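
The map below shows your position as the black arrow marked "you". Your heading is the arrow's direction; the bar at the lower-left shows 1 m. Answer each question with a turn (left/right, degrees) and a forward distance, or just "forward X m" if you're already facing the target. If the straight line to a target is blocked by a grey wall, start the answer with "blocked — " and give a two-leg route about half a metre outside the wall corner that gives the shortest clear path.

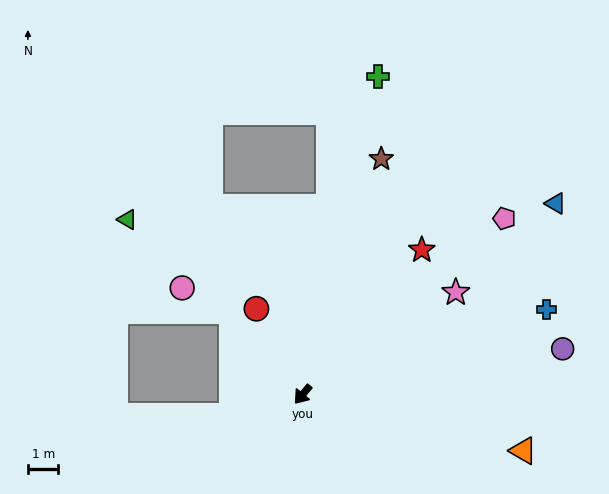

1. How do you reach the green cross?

turn right 154°, forward 10.7 m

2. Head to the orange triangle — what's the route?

turn left 115°, forward 7.4 m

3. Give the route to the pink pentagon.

turn left 171°, forward 8.8 m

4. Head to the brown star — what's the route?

turn right 159°, forward 8.1 m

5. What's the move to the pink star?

turn left 163°, forward 6.0 m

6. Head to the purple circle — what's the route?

turn left 140°, forward 8.6 m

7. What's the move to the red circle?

turn right 112°, forward 3.2 m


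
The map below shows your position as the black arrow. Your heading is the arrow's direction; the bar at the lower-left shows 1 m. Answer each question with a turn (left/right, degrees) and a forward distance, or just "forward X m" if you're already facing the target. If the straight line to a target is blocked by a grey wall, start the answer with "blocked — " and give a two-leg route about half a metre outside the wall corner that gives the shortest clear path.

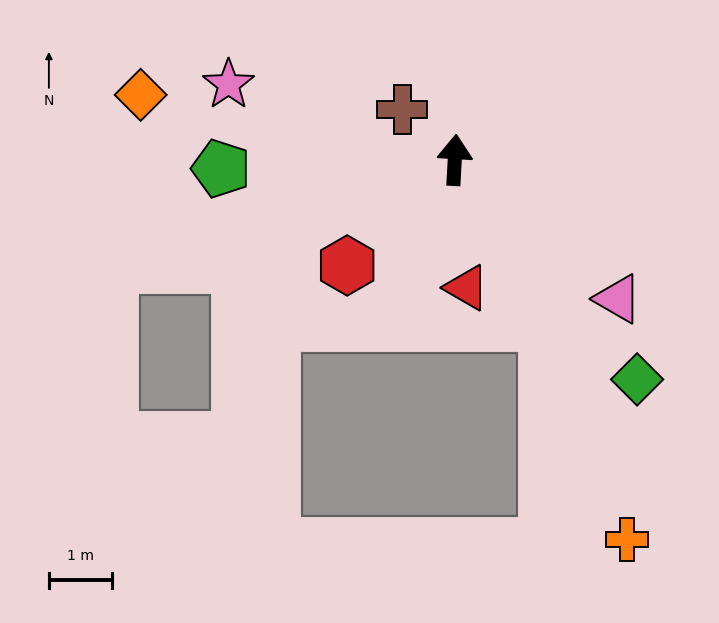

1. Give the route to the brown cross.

turn left 49°, forward 1.2 m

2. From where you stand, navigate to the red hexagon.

turn left 138°, forward 2.4 m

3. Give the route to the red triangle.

turn right 172°, forward 2.0 m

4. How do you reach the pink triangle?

turn right 127°, forward 3.4 m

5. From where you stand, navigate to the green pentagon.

turn left 95°, forward 3.7 m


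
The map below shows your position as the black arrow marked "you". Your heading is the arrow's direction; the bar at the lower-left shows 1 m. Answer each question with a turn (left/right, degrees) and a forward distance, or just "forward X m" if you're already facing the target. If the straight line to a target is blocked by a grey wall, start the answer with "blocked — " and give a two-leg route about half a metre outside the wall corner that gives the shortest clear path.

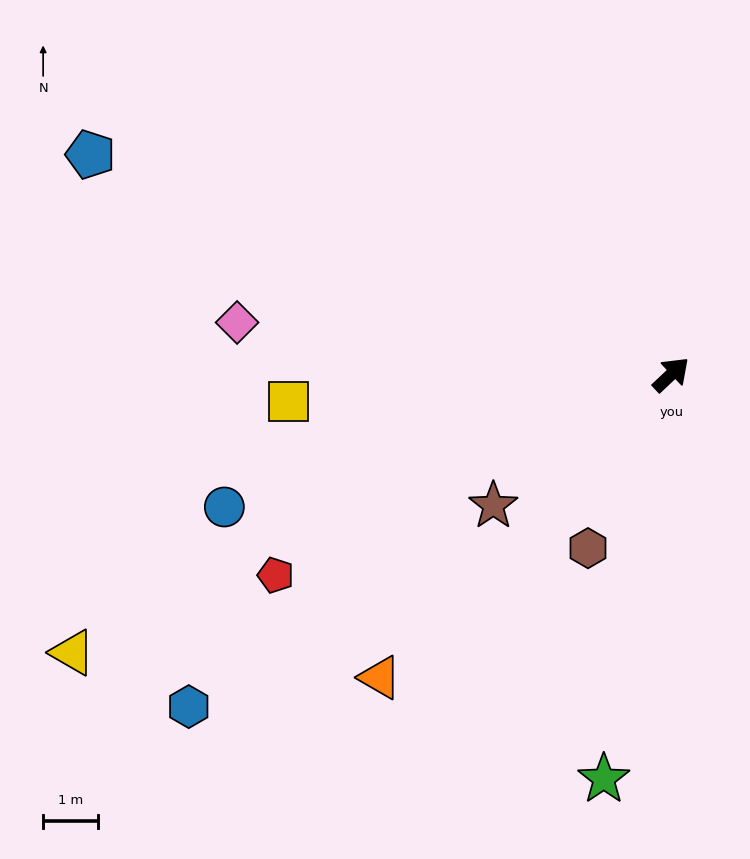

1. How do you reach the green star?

turn right 143°, forward 7.5 m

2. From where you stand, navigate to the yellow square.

turn left 141°, forward 7.0 m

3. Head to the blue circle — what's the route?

turn left 153°, forward 8.5 m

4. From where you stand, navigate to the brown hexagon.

turn right 159°, forward 3.5 m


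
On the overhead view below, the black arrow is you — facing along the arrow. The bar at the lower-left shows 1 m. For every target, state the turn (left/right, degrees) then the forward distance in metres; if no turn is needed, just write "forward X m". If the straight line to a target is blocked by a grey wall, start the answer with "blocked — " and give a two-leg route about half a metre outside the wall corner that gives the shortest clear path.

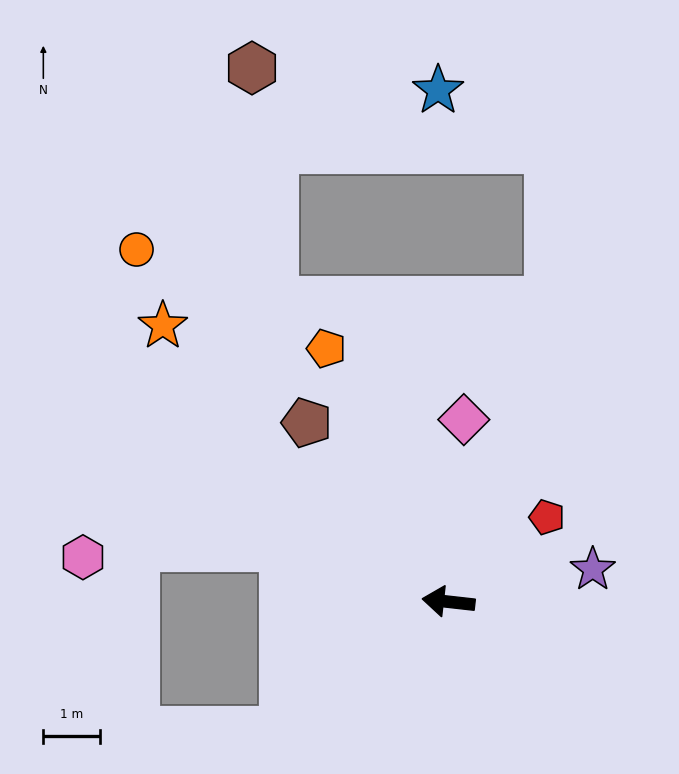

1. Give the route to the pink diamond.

turn right 88°, forward 3.2 m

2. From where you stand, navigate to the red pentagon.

turn right 133°, forward 2.3 m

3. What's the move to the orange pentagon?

turn right 58°, forward 5.0 m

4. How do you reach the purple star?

turn right 161°, forward 2.6 m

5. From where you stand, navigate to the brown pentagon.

turn right 45°, forward 4.1 m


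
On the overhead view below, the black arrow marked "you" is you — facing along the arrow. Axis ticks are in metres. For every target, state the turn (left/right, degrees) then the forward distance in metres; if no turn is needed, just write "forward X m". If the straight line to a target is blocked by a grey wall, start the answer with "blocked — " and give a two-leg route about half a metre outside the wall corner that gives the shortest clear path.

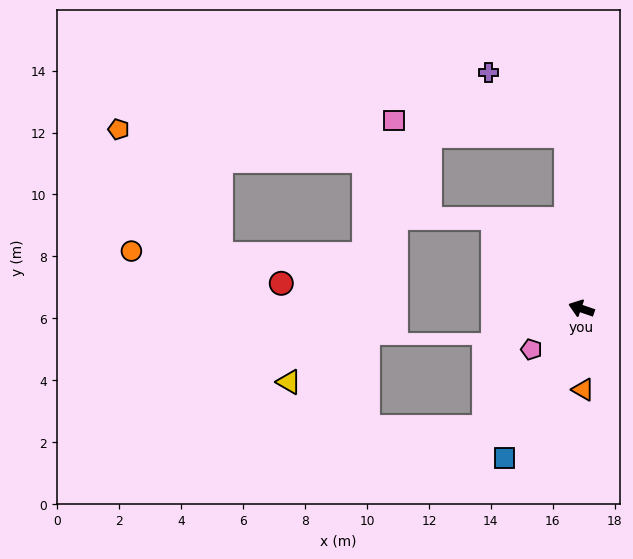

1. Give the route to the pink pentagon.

turn left 58°, forward 2.1 m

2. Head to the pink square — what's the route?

blocked — turn right 66°, forward 5.6 m, then turn left 80°, forward 5.6 m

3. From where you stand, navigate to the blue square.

turn left 82°, forward 5.4 m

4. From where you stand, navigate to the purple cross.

blocked — turn right 66°, forward 5.6 m, then turn left 46°, forward 3.2 m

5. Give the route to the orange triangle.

turn left 110°, forward 2.6 m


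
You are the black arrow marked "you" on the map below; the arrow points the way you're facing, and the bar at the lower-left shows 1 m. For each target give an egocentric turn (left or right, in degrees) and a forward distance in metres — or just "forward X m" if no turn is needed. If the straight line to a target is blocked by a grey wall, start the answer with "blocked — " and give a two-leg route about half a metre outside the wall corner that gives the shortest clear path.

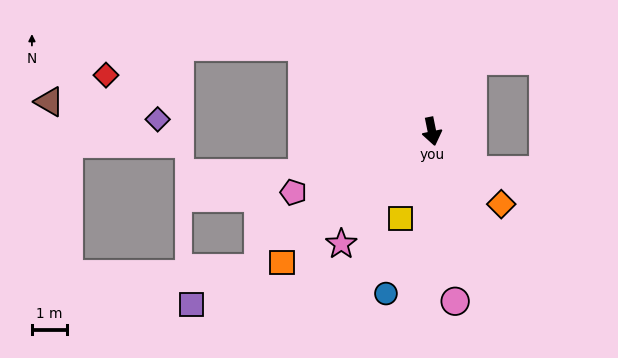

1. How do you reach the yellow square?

turn right 31°, forward 2.6 m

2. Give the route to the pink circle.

turn right 4°, forward 4.9 m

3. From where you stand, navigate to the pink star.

turn right 50°, forward 4.1 m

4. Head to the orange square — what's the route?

turn right 60°, forward 5.7 m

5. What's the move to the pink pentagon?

turn right 78°, forward 4.3 m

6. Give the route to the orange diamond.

turn left 32°, forward 2.9 m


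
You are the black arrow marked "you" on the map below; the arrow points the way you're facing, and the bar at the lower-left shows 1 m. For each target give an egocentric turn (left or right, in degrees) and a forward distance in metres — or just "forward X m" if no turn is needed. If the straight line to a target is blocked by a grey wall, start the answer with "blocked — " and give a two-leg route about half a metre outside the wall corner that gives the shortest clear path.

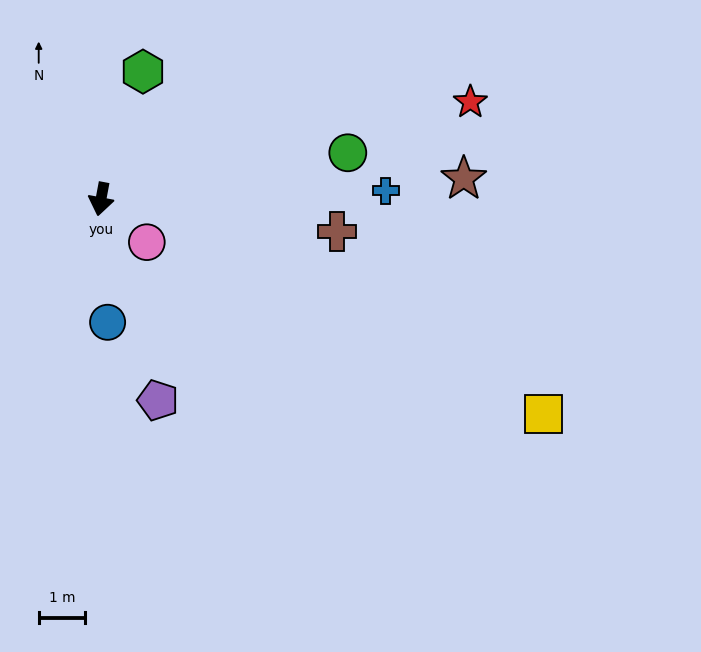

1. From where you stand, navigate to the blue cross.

turn left 102°, forward 6.2 m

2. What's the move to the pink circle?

turn left 57°, forward 1.4 m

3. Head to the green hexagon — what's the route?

turn left 172°, forward 2.9 m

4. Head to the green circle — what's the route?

turn left 111°, forward 5.4 m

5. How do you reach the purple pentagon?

turn left 26°, forward 4.5 m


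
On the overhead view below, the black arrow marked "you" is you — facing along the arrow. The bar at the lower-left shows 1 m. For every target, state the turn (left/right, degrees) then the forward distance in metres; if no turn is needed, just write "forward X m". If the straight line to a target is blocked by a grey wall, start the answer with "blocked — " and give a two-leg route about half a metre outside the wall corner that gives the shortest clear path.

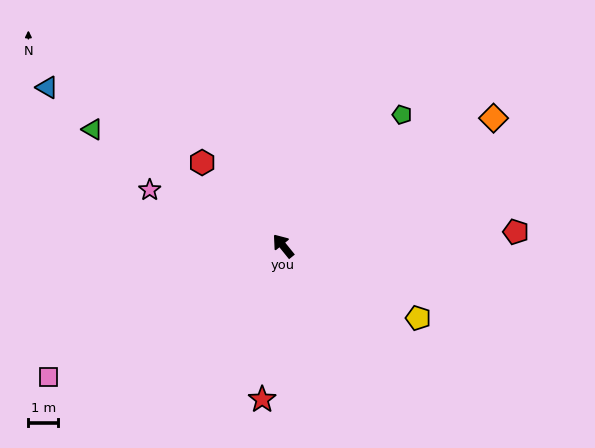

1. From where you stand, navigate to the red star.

turn left 133°, forward 5.2 m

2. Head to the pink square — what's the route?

turn left 80°, forward 9.0 m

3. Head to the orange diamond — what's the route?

turn right 98°, forward 8.2 m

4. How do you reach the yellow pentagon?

turn right 157°, forward 5.1 m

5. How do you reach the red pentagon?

turn right 126°, forward 7.8 m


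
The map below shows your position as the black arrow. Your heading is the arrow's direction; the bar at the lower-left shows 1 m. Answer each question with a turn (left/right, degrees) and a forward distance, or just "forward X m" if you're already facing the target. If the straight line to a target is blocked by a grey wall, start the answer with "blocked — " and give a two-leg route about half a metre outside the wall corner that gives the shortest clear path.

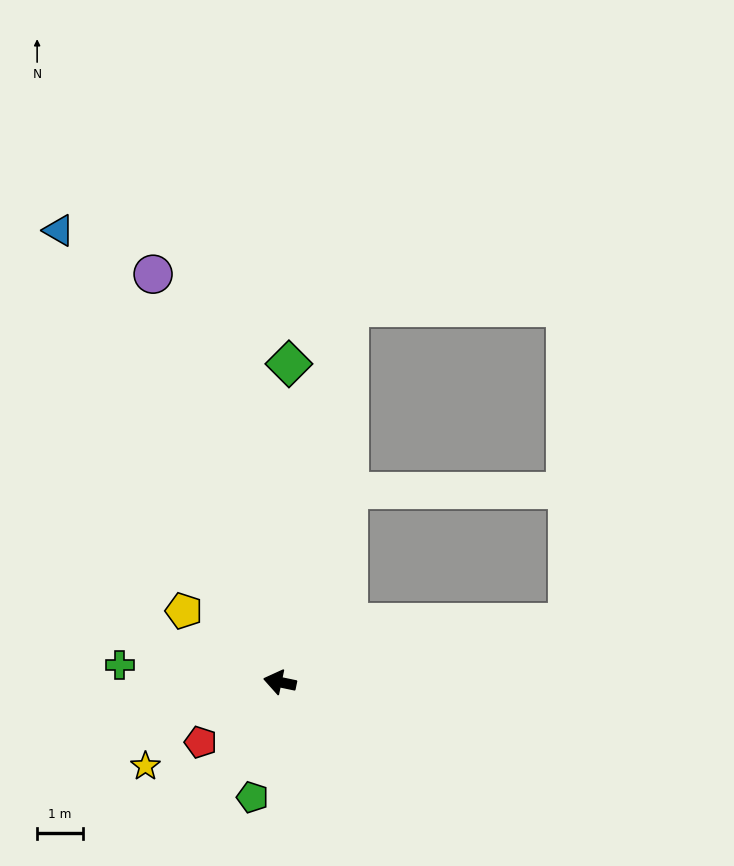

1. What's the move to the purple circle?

turn right 61°, forward 9.3 m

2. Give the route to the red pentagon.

turn left 49°, forward 2.2 m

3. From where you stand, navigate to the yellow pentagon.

turn right 25°, forward 2.6 m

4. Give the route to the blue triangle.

turn right 52°, forward 11.0 m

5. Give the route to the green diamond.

turn right 80°, forward 7.0 m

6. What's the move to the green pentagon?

turn left 88°, forward 2.6 m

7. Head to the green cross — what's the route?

turn left 6°, forward 3.5 m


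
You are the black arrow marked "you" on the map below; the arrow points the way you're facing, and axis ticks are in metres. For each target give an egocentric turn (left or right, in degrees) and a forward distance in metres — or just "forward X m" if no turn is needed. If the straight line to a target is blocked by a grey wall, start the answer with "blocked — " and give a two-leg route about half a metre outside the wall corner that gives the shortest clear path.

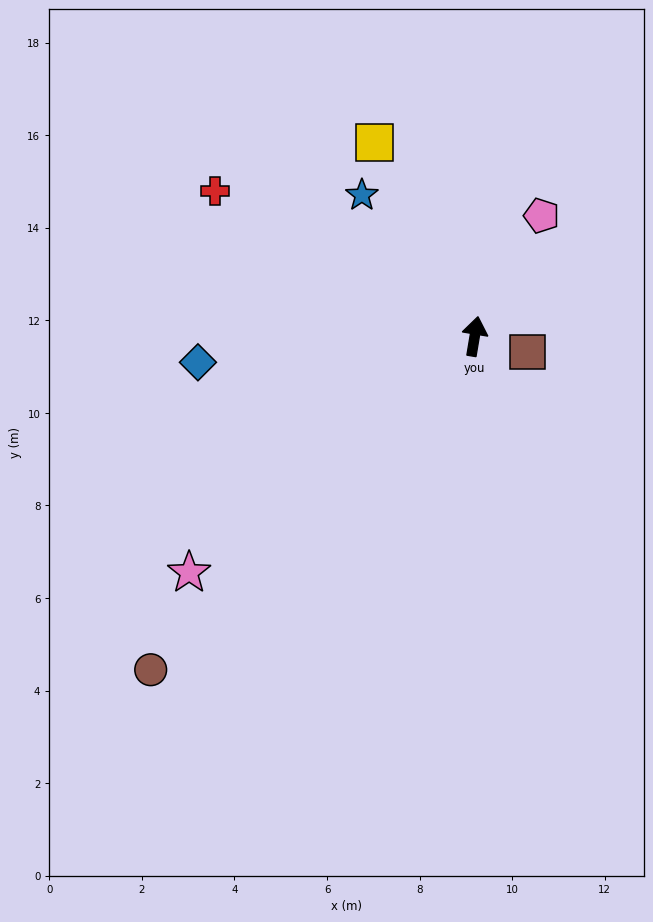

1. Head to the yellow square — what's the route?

turn left 37°, forward 4.7 m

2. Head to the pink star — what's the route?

turn left 139°, forward 8.0 m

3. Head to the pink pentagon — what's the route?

turn right 20°, forward 3.0 m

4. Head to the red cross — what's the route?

turn left 70°, forward 6.4 m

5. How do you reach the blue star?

turn left 48°, forward 3.9 m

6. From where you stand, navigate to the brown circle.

turn left 145°, forward 10.0 m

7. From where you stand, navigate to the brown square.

turn right 97°, forward 1.2 m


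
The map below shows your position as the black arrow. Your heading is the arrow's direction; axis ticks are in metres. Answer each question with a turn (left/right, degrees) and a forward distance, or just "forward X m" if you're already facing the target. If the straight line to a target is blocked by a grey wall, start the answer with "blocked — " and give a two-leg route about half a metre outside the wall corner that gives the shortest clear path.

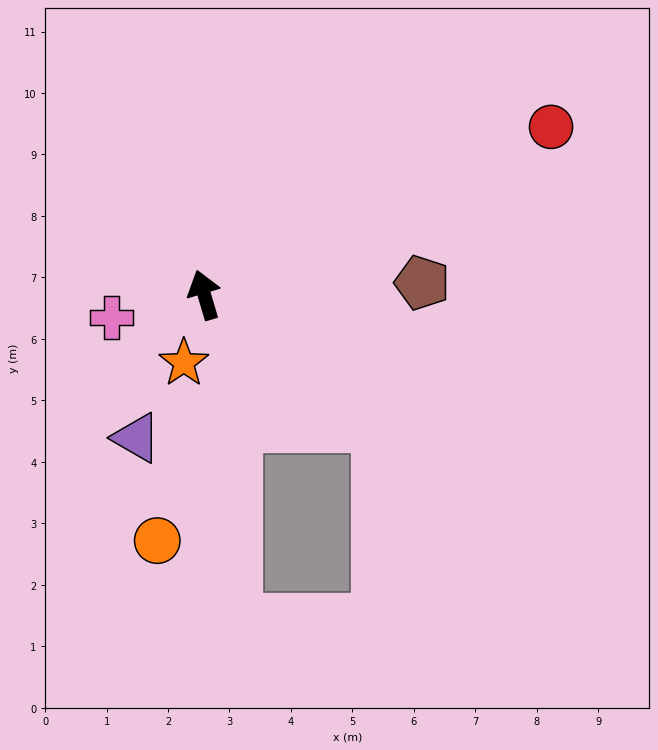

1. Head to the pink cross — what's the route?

turn left 87°, forward 1.6 m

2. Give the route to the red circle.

turn right 81°, forward 6.3 m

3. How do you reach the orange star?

turn left 147°, forward 1.2 m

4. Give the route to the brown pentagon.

turn right 103°, forward 3.5 m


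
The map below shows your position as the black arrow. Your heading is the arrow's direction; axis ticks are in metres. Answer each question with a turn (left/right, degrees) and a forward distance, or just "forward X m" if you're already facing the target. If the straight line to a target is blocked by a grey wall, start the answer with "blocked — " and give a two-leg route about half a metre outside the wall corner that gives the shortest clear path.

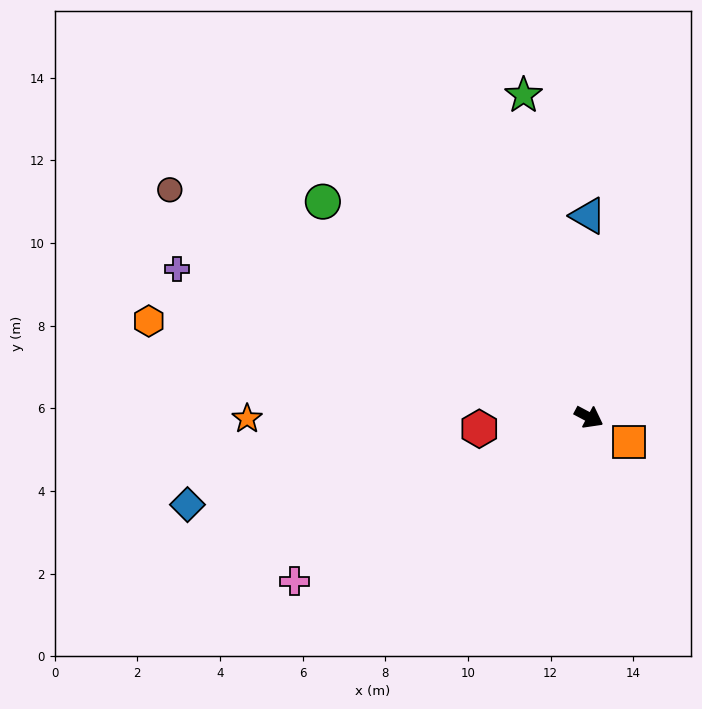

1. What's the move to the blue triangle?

turn left 118°, forward 4.9 m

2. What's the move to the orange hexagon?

turn right 164°, forward 10.9 m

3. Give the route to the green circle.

turn left 169°, forward 8.3 m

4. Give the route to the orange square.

turn right 4°, forward 1.1 m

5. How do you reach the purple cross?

turn right 172°, forward 10.6 m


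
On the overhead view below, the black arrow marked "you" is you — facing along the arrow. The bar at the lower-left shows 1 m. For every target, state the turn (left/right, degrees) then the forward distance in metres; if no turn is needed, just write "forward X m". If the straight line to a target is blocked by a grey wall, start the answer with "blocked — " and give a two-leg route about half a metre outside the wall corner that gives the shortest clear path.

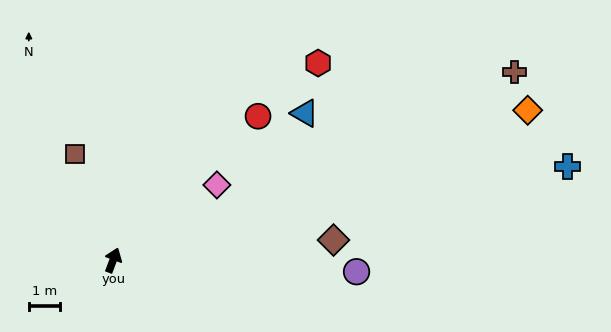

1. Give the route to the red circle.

turn right 25°, forward 6.6 m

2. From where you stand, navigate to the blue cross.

turn right 58°, forward 15.1 m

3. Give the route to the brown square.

turn left 40°, forward 3.7 m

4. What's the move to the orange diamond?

turn right 49°, forward 14.3 m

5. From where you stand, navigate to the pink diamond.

turn right 33°, forward 4.2 m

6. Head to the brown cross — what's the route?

turn right 44°, forward 14.4 m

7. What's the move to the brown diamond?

turn right 64°, forward 7.2 m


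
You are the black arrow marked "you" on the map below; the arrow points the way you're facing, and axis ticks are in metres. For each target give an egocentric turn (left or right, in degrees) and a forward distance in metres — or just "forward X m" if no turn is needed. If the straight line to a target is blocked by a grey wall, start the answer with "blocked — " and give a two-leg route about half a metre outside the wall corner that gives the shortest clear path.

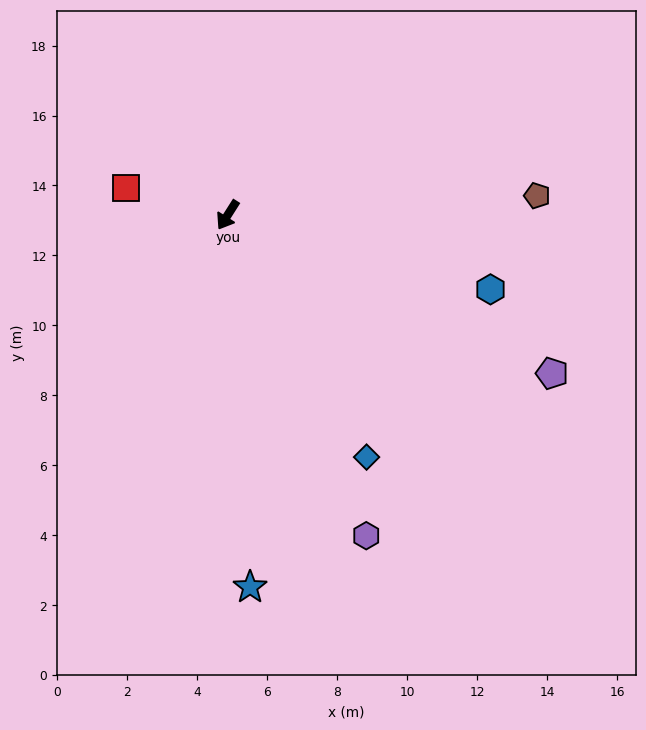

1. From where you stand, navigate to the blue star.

turn left 36°, forward 10.7 m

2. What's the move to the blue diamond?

turn left 62°, forward 8.0 m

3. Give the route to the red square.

turn right 73°, forward 3.0 m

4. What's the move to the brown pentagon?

turn left 126°, forward 8.9 m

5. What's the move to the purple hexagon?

turn left 56°, forward 10.0 m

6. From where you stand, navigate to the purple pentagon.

turn left 96°, forward 10.3 m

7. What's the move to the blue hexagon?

turn left 107°, forward 7.8 m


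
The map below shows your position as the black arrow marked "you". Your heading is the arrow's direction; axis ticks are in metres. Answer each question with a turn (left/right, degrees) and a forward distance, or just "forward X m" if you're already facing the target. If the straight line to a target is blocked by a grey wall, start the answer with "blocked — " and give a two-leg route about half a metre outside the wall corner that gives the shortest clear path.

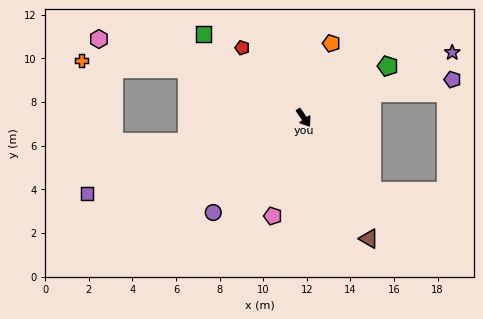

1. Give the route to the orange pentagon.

turn left 125°, forward 3.6 m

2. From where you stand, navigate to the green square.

turn right 164°, forward 6.0 m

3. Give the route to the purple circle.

turn right 78°, forward 6.0 m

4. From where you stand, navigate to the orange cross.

blocked — turn right 147°, forward 5.8 m, then turn left 18°, forward 4.8 m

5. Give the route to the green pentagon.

turn left 87°, forward 4.5 m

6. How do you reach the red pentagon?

turn right 173°, forward 4.3 m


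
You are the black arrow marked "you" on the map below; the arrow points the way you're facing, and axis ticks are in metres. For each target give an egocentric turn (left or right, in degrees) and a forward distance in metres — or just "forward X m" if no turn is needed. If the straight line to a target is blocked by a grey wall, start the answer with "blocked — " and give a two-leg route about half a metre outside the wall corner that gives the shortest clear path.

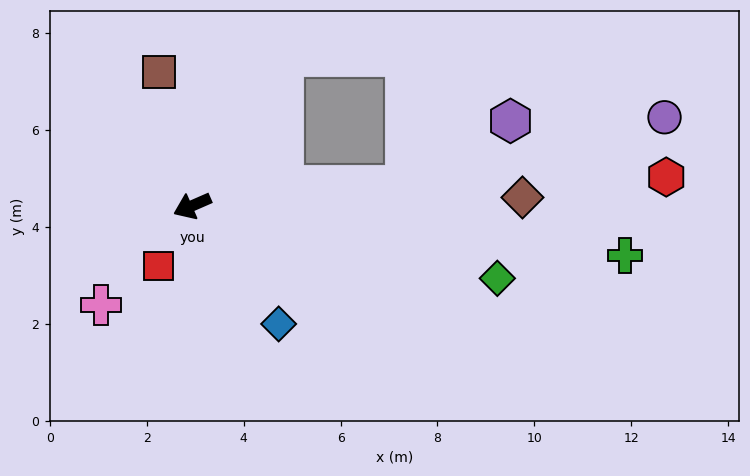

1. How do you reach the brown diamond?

turn left 158°, forward 6.8 m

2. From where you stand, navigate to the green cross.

turn left 150°, forward 9.0 m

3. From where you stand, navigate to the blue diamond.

turn left 103°, forward 3.0 m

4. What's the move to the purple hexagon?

blocked — turn left 162°, forward 4.4 m, then turn left 26°, forward 2.5 m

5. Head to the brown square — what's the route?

turn right 100°, forward 2.9 m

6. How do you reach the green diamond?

turn left 143°, forward 6.5 m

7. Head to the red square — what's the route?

turn left 37°, forward 1.4 m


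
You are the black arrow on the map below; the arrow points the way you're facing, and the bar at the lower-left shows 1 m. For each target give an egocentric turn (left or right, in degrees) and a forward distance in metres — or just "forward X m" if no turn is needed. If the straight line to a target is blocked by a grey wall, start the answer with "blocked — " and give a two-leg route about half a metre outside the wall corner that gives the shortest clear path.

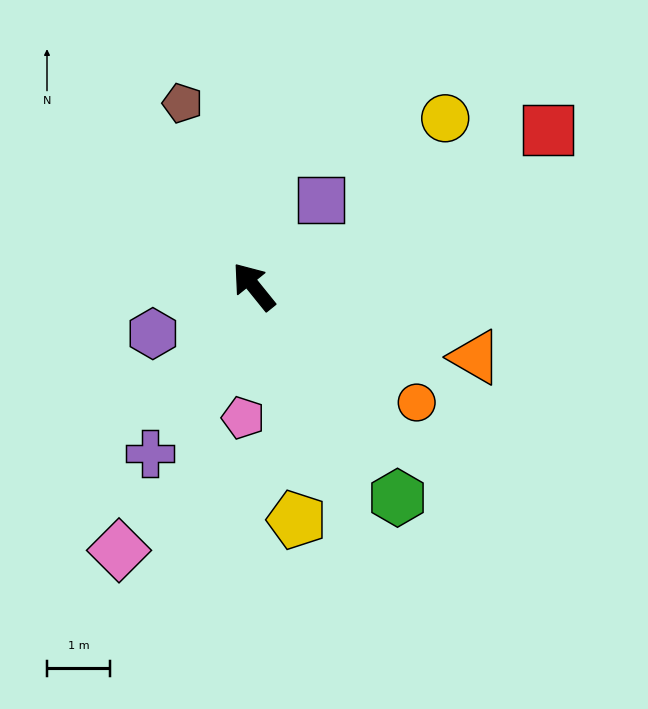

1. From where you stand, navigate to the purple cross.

turn left 109°, forward 3.1 m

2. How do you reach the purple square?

turn right 77°, forward 1.7 m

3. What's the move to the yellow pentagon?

turn left 152°, forward 3.7 m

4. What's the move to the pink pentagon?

turn left 137°, forward 2.1 m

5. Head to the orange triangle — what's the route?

turn right 147°, forward 3.7 m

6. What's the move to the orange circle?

turn right 164°, forward 3.2 m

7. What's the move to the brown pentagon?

turn right 18°, forward 3.1 m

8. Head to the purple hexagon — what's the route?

turn left 76°, forward 1.8 m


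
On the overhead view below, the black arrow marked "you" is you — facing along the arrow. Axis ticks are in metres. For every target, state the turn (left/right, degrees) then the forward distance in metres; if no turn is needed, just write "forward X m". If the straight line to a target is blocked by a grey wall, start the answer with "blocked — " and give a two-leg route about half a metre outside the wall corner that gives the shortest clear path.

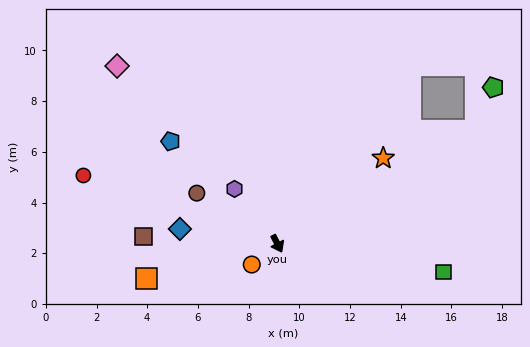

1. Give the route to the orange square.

turn right 102°, forward 5.3 m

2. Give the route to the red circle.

turn right 137°, forward 8.1 m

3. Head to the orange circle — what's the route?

turn right 78°, forward 1.3 m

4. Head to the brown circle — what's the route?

turn right 149°, forward 3.8 m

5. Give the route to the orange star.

turn left 102°, forward 5.4 m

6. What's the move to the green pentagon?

blocked — turn left 92°, forward 9.0 m, then turn left 38°, forward 1.9 m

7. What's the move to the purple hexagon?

turn right 169°, forward 2.7 m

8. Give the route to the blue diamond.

turn right 126°, forward 3.9 m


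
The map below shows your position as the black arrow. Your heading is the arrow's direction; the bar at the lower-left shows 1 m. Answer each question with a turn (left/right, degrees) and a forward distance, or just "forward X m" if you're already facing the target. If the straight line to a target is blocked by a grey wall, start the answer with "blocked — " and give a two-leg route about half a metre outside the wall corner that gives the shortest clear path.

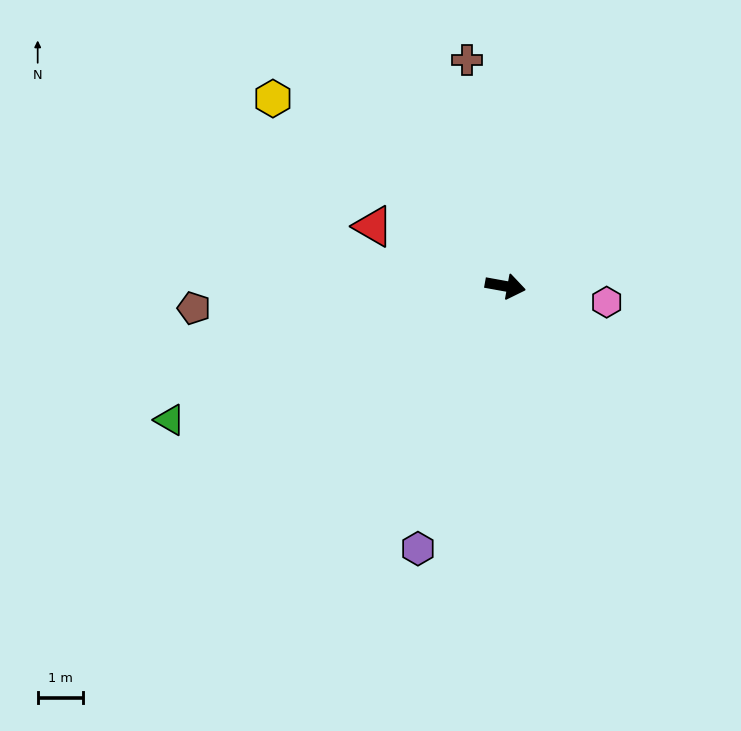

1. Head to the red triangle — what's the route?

turn left 166°, forward 3.2 m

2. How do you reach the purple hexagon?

turn right 98°, forward 6.1 m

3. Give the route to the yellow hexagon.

turn left 151°, forward 6.6 m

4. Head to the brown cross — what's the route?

turn left 110°, forward 5.0 m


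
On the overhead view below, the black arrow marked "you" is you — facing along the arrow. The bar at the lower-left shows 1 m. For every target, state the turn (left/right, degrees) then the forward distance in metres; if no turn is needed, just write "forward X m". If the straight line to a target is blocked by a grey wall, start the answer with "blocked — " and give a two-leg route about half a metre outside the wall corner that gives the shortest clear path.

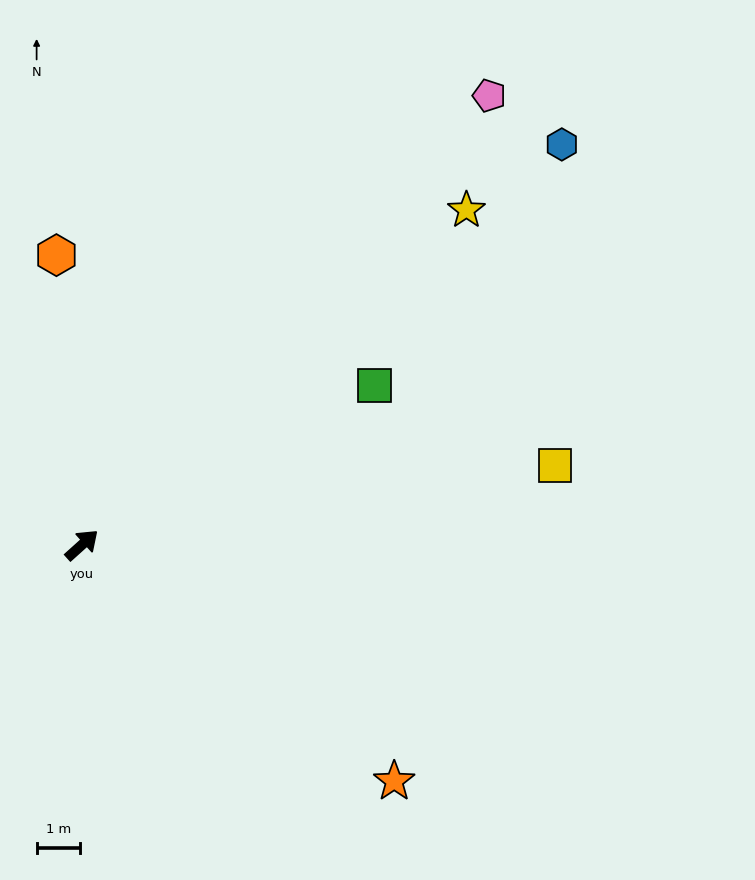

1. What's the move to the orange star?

turn right 79°, forward 9.0 m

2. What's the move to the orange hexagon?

turn left 53°, forward 6.7 m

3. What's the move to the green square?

turn right 13°, forward 7.6 m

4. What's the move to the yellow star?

forward 11.7 m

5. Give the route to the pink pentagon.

turn left 6°, forward 13.9 m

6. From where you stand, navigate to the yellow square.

turn right 32°, forward 11.0 m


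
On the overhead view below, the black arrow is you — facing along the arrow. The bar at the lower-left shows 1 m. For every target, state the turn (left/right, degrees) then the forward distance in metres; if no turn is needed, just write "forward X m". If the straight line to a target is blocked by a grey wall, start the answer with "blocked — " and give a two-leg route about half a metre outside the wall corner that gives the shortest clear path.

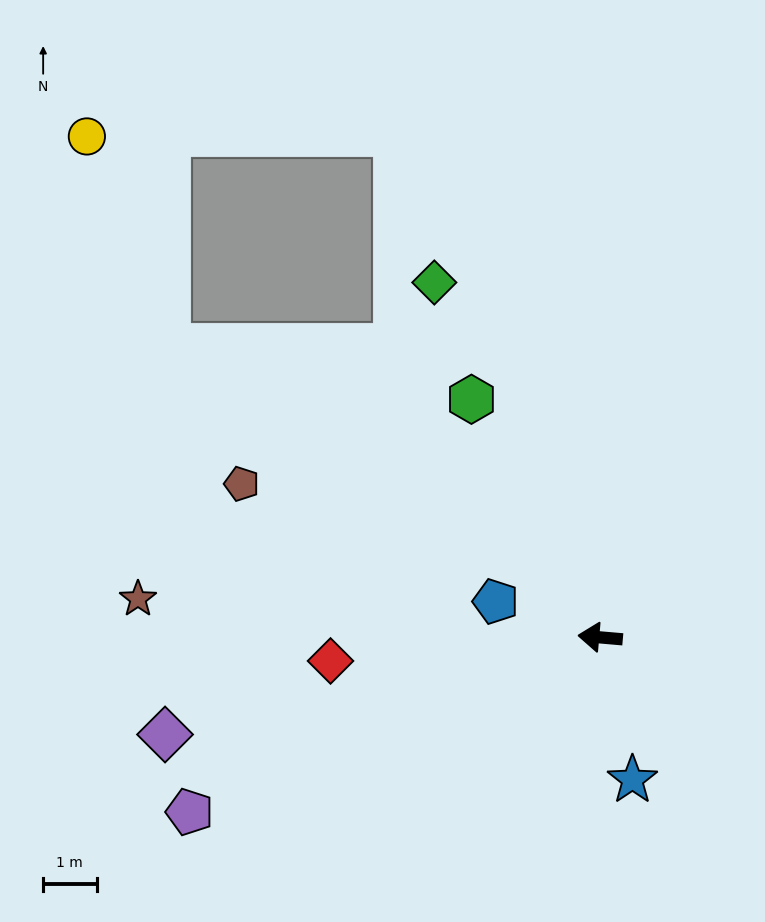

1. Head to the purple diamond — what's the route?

turn left 18°, forward 8.4 m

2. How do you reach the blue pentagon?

turn right 14°, forward 2.1 m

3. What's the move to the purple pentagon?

turn left 28°, forward 8.4 m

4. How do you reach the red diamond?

turn left 10°, forward 5.1 m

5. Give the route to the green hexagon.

turn right 57°, forward 5.1 m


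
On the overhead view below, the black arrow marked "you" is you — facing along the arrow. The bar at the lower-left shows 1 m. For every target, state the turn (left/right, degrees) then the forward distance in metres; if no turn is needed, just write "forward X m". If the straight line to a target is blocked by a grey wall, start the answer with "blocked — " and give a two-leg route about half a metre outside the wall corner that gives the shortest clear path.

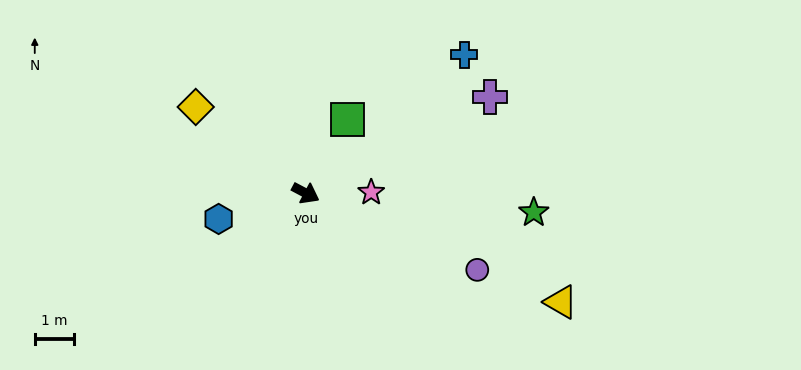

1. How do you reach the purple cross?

turn left 56°, forward 5.2 m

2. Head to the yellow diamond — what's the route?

turn left 170°, forward 3.5 m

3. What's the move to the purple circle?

turn left 4°, forward 4.7 m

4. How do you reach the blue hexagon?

turn right 136°, forward 2.3 m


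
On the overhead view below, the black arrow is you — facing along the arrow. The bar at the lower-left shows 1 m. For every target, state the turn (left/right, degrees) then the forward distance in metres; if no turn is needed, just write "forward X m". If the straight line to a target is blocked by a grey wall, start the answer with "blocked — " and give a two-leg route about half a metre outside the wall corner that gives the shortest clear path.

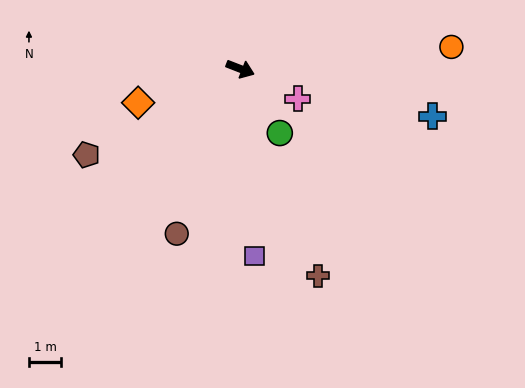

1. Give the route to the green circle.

turn right 37°, forward 2.3 m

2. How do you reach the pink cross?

turn right 6°, forward 2.0 m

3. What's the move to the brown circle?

turn right 90°, forward 5.4 m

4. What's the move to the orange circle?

turn left 27°, forward 6.5 m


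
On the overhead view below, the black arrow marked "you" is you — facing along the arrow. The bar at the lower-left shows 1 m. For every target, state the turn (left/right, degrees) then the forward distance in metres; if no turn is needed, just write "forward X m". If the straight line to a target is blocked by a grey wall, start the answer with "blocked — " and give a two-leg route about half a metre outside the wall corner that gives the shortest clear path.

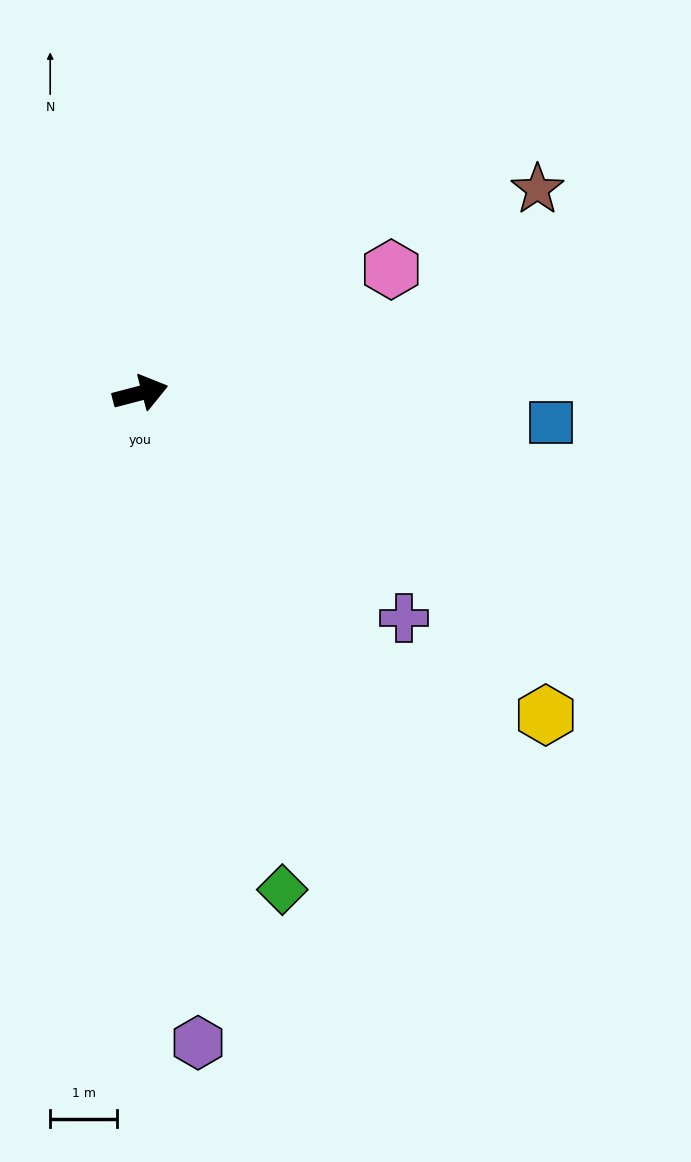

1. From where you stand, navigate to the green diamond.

turn right 89°, forward 7.7 m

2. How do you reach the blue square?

turn right 19°, forward 6.1 m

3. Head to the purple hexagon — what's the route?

turn right 100°, forward 9.7 m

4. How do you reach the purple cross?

turn right 55°, forward 5.2 m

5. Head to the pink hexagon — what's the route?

turn left 12°, forward 4.2 m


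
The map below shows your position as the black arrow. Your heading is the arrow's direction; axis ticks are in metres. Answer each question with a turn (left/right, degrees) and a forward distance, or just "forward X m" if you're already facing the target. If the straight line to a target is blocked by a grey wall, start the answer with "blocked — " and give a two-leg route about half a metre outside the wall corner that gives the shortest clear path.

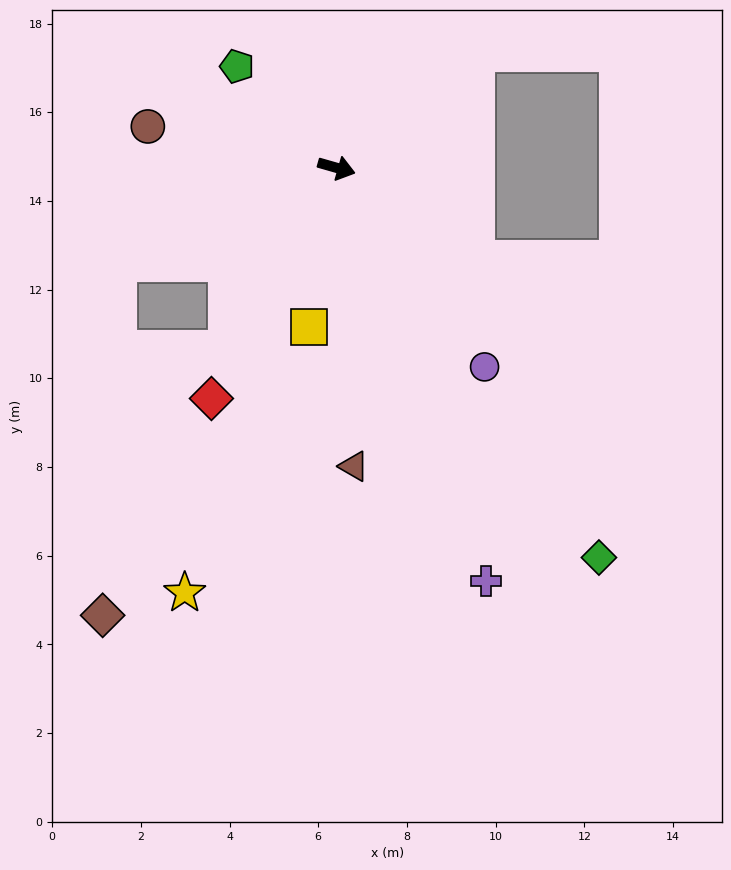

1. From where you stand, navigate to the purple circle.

turn right 37°, forward 5.6 m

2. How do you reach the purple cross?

turn right 54°, forward 9.9 m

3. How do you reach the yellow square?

turn right 84°, forward 3.6 m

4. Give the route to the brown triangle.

turn right 71°, forward 6.7 m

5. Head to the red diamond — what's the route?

turn right 103°, forward 5.9 m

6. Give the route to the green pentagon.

turn left 150°, forward 3.2 m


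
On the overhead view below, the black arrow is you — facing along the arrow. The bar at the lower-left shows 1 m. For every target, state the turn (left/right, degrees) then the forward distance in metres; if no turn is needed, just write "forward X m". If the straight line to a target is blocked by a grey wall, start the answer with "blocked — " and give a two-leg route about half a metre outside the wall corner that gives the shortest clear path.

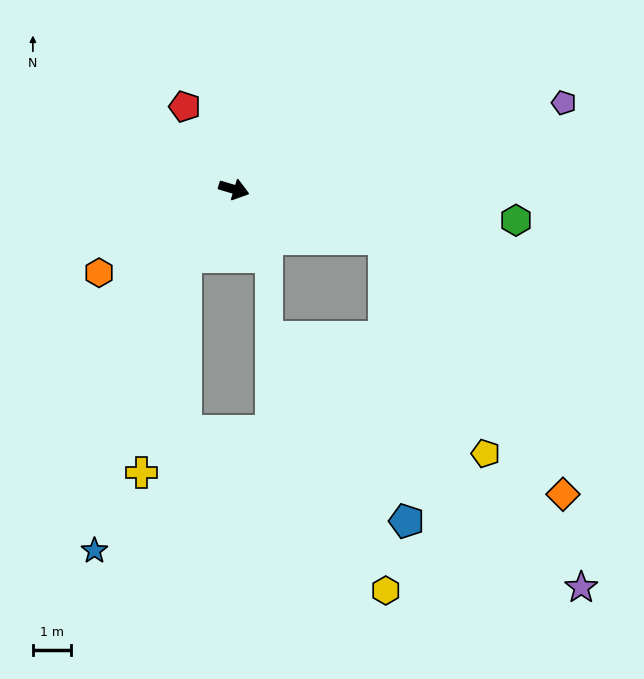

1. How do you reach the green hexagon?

turn left 10°, forward 7.5 m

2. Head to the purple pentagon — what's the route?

turn left 31°, forward 9.0 m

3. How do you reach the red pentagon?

turn left 137°, forward 2.5 m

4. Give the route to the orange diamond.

blocked — forward 4.1 m, then turn right 38°, forward 8.2 m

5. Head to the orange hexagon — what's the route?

turn right 132°, forward 4.2 m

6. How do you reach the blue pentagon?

blocked — forward 4.1 m, then turn right 69°, forward 7.4 m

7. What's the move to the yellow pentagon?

blocked — forward 4.1 m, then turn right 48°, forward 6.3 m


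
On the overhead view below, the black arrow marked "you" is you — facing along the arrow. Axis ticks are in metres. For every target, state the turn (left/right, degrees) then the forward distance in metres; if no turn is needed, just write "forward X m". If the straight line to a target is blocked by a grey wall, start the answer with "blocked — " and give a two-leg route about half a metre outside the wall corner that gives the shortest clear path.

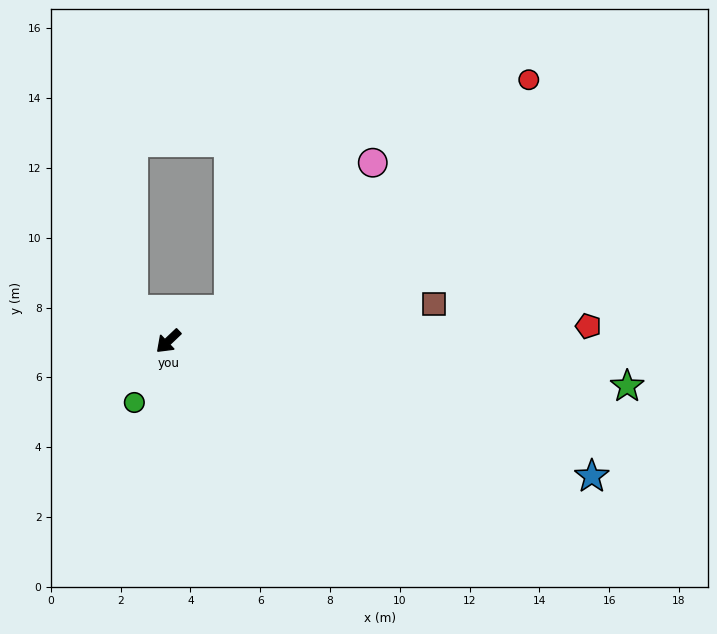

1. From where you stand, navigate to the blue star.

turn left 119°, forward 12.7 m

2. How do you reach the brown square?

turn left 144°, forward 7.7 m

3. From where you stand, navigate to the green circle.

turn left 17°, forward 2.0 m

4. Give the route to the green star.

turn left 131°, forward 13.2 m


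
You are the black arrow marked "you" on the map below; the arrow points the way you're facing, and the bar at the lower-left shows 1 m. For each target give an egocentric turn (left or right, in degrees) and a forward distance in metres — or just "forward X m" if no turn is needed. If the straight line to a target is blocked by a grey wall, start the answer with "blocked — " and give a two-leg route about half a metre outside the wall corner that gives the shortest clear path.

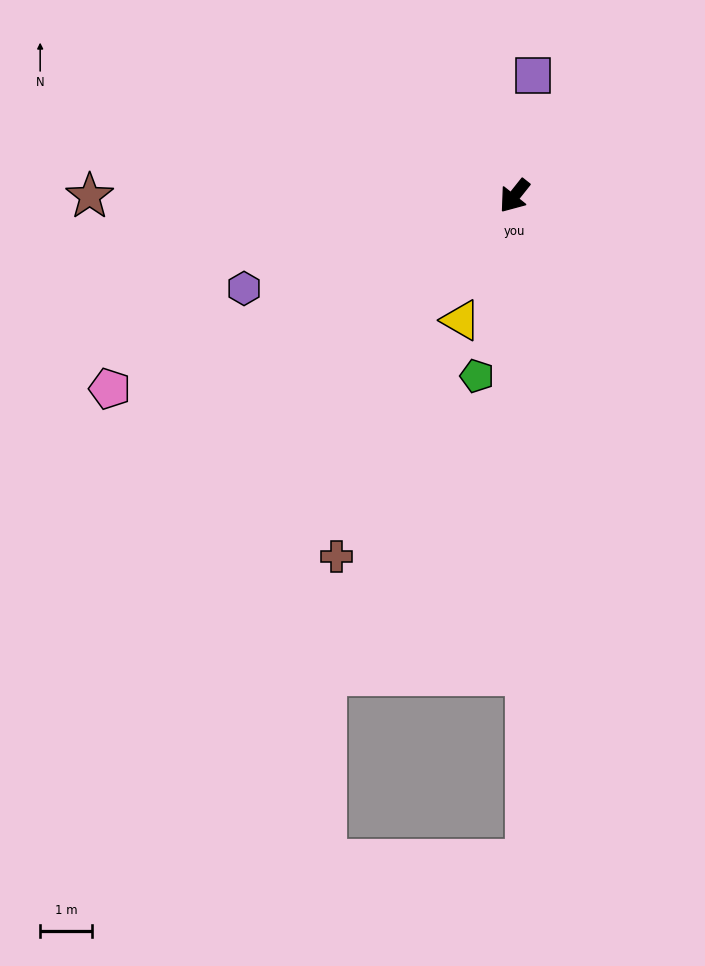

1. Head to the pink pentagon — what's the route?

turn right 26°, forward 8.7 m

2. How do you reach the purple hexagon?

turn right 33°, forward 5.6 m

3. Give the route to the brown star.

turn right 51°, forward 8.3 m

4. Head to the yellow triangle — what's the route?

turn left 15°, forward 2.6 m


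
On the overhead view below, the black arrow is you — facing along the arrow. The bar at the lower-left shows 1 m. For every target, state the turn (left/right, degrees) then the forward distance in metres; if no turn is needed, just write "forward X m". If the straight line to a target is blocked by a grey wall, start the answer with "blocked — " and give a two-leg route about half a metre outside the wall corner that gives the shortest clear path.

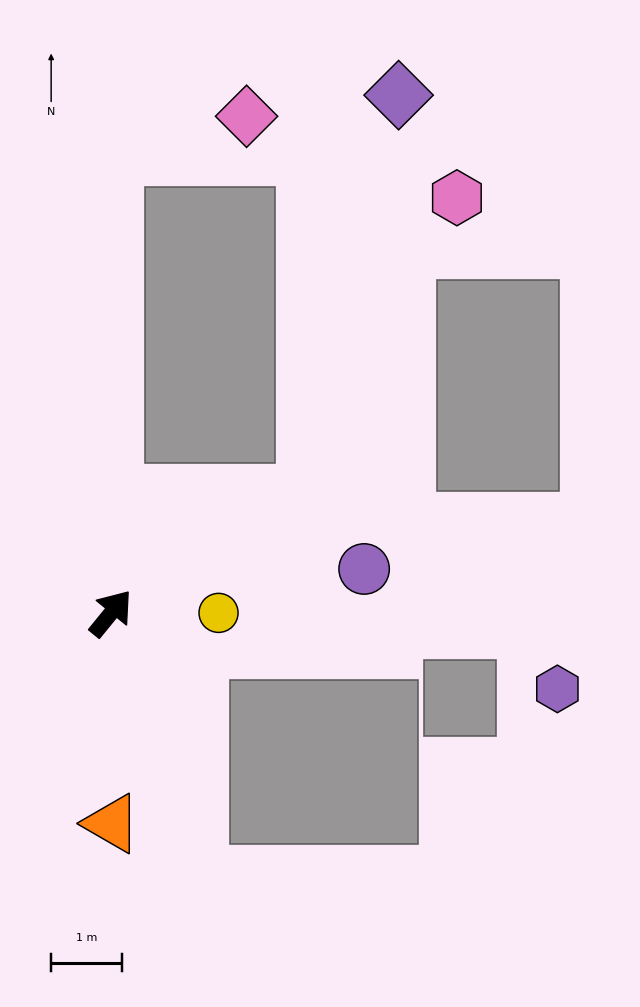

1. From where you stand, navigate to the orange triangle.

turn right 141°, forward 3.0 m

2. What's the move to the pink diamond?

blocked — turn left 39°, forward 6.5 m, then turn right 73°, forward 2.0 m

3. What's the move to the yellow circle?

turn right 51°, forward 1.5 m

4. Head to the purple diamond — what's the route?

blocked — turn right 20°, forward 3.2 m, then turn left 46°, forward 5.8 m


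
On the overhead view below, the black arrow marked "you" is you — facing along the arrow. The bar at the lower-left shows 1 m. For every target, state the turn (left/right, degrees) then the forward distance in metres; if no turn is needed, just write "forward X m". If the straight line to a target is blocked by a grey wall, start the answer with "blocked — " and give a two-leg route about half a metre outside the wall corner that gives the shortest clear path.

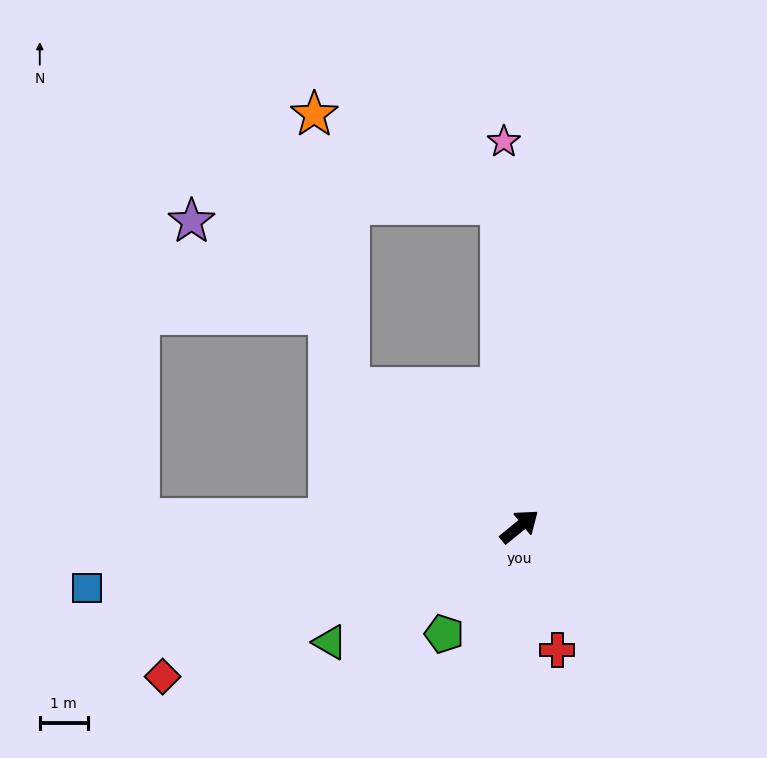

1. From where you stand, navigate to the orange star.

blocked — turn left 102°, forward 4.6 m, then turn right 44°, forward 5.8 m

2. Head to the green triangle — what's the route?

turn left 172°, forward 4.6 m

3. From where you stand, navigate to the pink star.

turn left 53°, forward 8.0 m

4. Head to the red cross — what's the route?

turn right 112°, forward 2.7 m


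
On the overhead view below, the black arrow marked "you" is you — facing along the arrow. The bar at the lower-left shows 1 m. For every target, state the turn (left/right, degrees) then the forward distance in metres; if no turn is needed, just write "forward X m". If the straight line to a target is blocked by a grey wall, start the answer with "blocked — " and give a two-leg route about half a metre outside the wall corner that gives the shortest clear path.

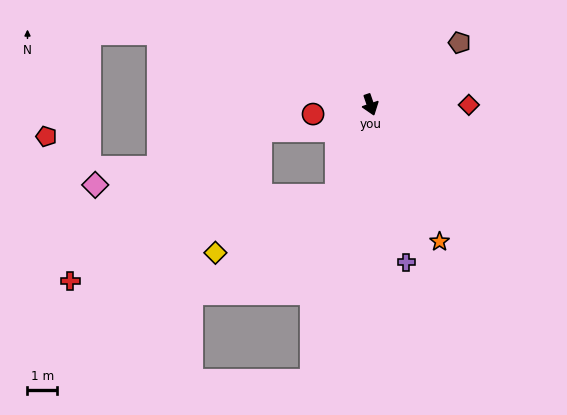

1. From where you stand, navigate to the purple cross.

turn right 6°, forward 5.4 m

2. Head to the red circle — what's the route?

turn right 100°, forward 1.9 m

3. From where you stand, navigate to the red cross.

blocked — turn right 39°, forward 3.2 m, then turn right 52°, forward 9.4 m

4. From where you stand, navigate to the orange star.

turn left 8°, forward 5.1 m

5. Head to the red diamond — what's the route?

turn left 71°, forward 3.3 m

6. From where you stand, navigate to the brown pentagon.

turn left 106°, forward 3.6 m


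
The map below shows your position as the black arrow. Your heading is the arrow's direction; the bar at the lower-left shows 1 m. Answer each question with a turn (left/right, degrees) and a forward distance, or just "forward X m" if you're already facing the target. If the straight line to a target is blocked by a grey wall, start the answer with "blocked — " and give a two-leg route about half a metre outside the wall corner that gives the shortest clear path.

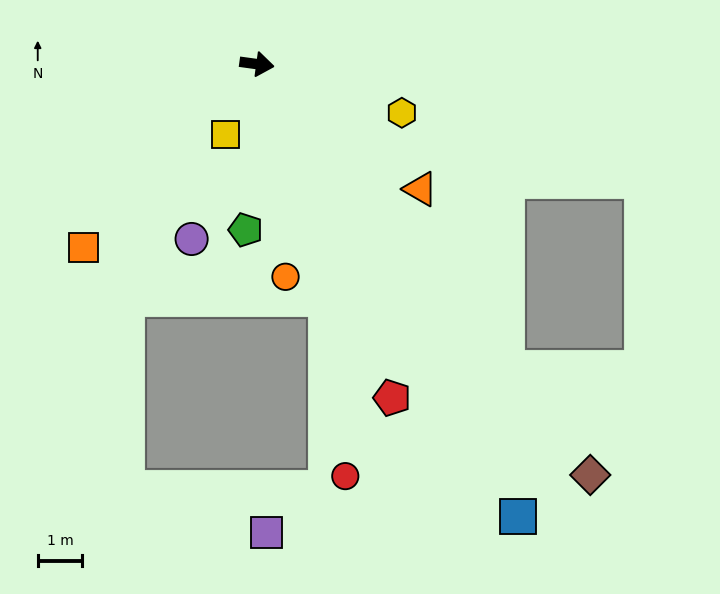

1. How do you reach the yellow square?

turn right 106°, forward 1.7 m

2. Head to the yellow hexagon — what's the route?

turn right 11°, forward 3.4 m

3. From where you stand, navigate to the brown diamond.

turn right 43°, forward 11.9 m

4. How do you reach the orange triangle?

turn right 30°, forward 4.6 m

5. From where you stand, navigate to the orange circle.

turn right 75°, forward 4.8 m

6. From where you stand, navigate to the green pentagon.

turn right 86°, forward 3.7 m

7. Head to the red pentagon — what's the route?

turn right 60°, forward 8.1 m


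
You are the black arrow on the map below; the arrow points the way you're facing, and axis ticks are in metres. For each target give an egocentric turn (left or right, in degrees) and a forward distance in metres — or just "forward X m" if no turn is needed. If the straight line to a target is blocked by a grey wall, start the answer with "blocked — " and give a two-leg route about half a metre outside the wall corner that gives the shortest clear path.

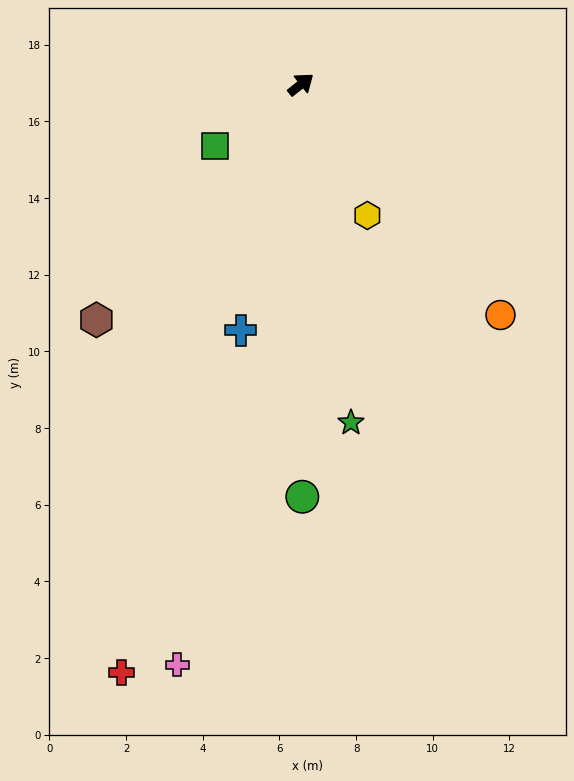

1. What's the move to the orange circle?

turn right 88°, forward 8.0 m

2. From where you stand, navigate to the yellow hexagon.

turn right 102°, forward 3.8 m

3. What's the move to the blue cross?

turn right 142°, forward 6.6 m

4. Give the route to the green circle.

turn right 128°, forward 10.8 m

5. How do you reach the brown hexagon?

turn right 169°, forward 8.1 m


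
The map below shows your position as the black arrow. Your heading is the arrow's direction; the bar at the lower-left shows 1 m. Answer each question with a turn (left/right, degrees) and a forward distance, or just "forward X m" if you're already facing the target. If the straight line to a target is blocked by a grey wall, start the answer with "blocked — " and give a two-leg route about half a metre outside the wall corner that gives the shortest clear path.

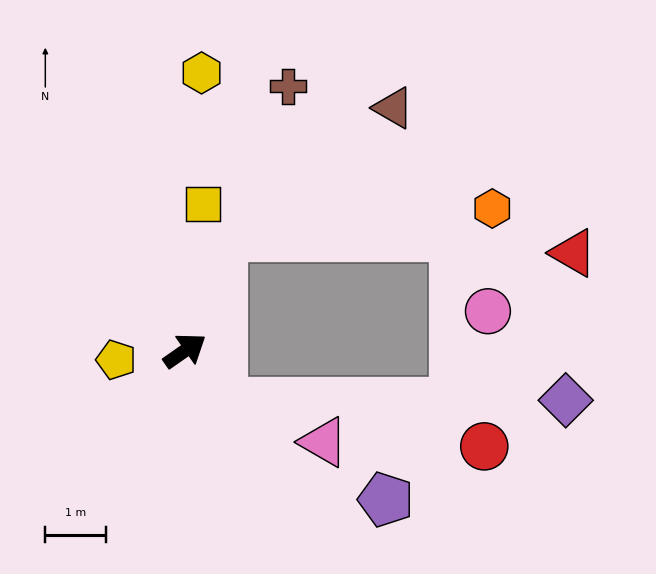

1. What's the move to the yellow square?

turn left 48°, forward 2.4 m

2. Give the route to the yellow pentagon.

turn left 153°, forward 1.1 m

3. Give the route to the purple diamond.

blocked — turn right 90°, forward 1.1 m, then turn left 56°, forward 5.7 m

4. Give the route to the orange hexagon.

blocked — turn left 37°, forward 2.0 m, then turn right 66°, forward 4.5 m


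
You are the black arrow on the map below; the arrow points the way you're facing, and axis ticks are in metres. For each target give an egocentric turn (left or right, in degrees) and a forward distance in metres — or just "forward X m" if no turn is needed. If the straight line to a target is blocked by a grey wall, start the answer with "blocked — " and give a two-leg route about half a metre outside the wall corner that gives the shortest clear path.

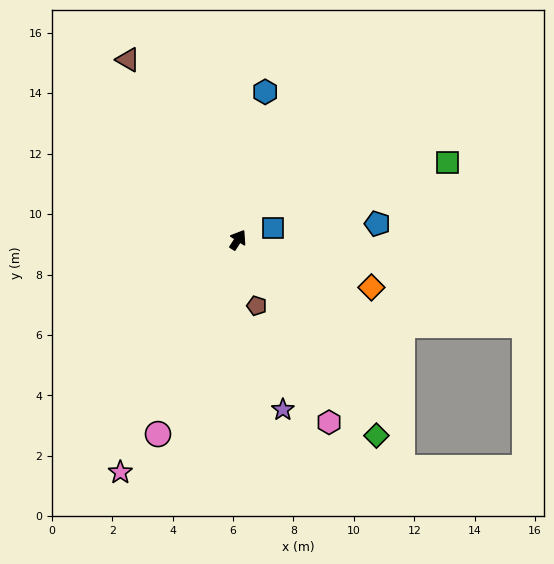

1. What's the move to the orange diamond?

turn right 77°, forward 4.7 m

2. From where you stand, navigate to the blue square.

turn right 38°, forward 1.2 m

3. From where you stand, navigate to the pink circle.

turn right 170°, forward 7.0 m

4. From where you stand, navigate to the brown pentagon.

turn right 132°, forward 2.3 m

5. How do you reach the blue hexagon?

turn left 22°, forward 5.0 m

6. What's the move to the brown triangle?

turn left 64°, forward 7.0 m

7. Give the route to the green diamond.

turn right 112°, forward 7.9 m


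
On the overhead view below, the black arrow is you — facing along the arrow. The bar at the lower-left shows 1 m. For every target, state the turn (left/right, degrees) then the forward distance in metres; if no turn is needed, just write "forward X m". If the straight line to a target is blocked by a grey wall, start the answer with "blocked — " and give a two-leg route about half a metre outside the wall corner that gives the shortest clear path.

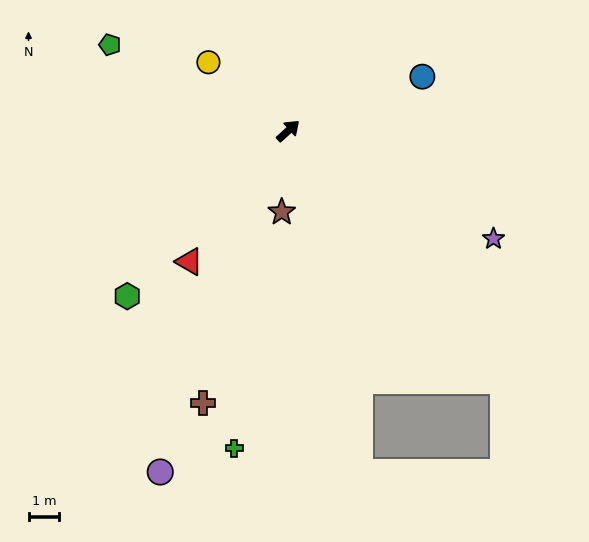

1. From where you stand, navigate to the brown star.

turn right 137°, forward 2.7 m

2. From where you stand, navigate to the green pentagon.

turn left 112°, forward 6.5 m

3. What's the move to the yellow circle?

turn left 97°, forward 3.4 m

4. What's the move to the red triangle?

turn right 169°, forward 5.4 m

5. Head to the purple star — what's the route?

turn right 70°, forward 7.6 m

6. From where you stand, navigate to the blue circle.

turn right 20°, forward 4.7 m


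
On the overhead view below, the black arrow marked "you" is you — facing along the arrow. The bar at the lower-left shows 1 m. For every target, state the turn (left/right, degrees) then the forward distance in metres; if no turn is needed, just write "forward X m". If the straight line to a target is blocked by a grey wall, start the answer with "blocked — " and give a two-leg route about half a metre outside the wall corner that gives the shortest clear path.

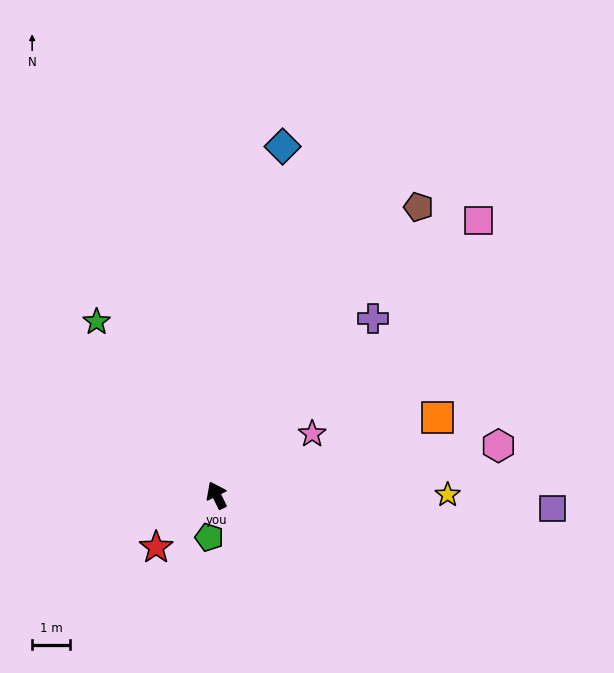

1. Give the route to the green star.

turn left 8°, forward 5.5 m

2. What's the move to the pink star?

turn right 84°, forward 3.0 m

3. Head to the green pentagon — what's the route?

turn left 144°, forward 1.1 m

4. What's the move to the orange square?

turn right 97°, forward 6.2 m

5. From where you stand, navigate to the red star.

turn left 105°, forward 2.1 m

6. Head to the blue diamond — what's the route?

turn right 37°, forward 9.3 m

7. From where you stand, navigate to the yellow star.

turn right 116°, forward 6.1 m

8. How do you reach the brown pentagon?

turn right 61°, forward 9.3 m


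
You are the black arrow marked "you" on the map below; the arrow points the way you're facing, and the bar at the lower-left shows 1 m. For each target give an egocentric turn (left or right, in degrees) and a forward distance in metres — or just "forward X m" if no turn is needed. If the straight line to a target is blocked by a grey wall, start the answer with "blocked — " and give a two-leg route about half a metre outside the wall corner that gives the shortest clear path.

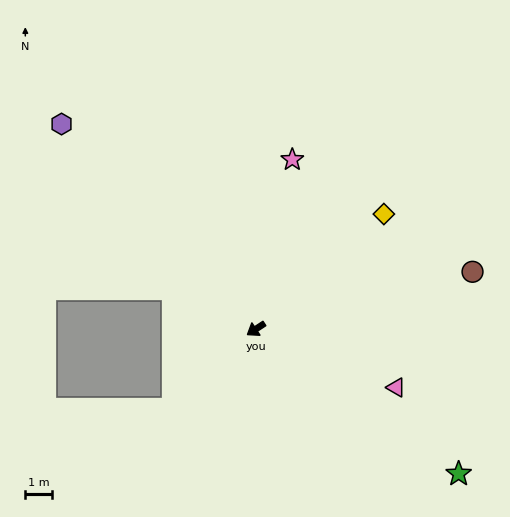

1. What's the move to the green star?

turn left 111°, forward 9.2 m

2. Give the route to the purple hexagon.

turn right 80°, forward 10.4 m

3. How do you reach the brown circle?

turn left 162°, forward 8.3 m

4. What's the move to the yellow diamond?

turn right 171°, forward 6.3 m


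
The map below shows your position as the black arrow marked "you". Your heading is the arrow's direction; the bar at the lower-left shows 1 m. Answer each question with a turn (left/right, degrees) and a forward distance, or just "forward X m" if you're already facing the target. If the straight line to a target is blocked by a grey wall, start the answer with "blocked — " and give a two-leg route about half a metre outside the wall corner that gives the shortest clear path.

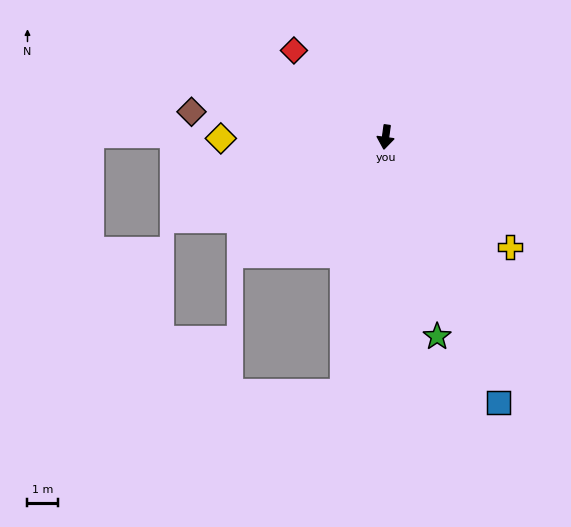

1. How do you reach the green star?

turn left 22°, forward 6.7 m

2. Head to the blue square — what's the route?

turn left 31°, forward 9.3 m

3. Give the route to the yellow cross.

turn left 57°, forward 5.4 m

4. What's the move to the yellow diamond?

turn right 82°, forward 5.3 m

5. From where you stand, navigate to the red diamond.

turn right 126°, forward 4.1 m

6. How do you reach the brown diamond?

turn right 90°, forward 6.3 m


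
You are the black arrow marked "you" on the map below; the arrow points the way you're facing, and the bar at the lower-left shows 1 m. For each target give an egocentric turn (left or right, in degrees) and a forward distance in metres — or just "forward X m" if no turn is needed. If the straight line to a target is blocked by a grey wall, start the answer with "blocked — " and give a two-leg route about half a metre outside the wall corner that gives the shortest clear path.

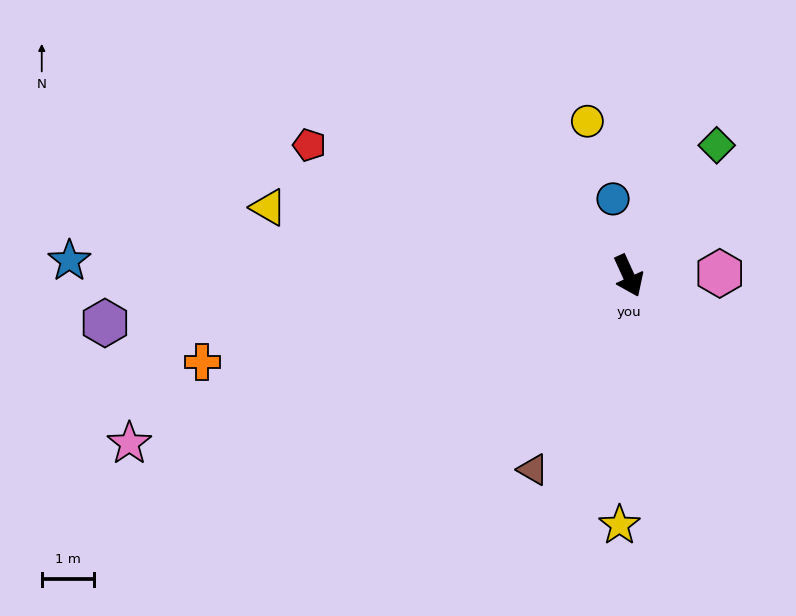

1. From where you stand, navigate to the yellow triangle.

turn right 125°, forward 7.1 m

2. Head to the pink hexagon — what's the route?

turn left 67°, forward 1.8 m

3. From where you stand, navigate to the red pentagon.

turn right 137°, forward 6.7 m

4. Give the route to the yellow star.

turn right 27°, forward 4.8 m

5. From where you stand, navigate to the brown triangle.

turn right 51°, forward 4.2 m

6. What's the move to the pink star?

turn right 96°, forward 10.2 m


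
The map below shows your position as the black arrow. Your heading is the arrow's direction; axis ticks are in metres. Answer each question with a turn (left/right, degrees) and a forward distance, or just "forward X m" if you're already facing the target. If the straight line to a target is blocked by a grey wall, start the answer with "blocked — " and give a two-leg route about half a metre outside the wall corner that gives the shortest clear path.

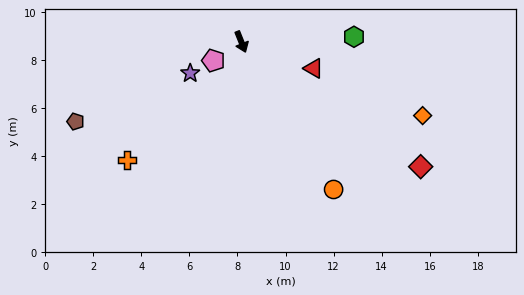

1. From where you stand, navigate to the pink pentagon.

turn right 78°, forward 1.4 m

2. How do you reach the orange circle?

turn left 10°, forward 7.2 m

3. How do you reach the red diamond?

turn left 33°, forward 9.1 m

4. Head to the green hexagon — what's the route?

turn left 71°, forward 4.7 m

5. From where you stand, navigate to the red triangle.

turn left 48°, forward 3.2 m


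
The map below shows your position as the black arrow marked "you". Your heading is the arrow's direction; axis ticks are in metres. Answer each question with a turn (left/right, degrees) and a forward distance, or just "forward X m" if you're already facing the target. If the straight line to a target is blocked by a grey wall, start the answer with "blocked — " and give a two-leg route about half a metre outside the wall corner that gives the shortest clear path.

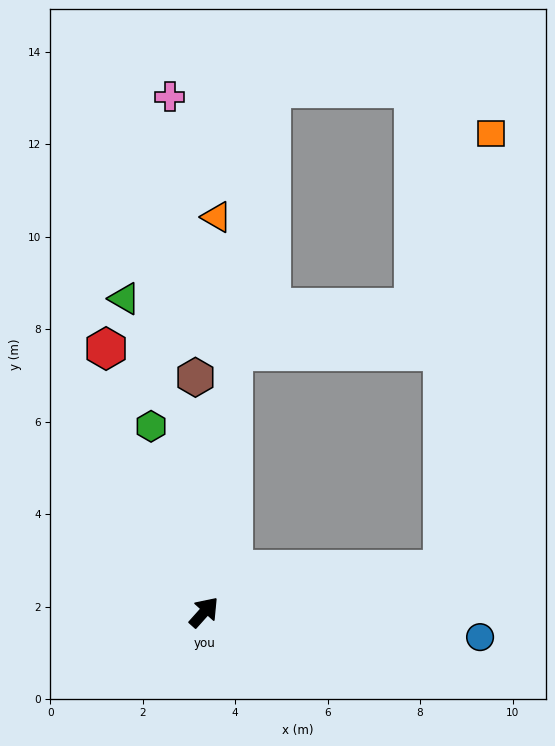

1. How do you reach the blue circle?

turn right 53°, forward 6.0 m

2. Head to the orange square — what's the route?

blocked — turn right 38°, forward 5.2 m, then turn left 74°, forward 9.5 m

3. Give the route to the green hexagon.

turn left 58°, forward 4.2 m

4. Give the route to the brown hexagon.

turn left 44°, forward 5.1 m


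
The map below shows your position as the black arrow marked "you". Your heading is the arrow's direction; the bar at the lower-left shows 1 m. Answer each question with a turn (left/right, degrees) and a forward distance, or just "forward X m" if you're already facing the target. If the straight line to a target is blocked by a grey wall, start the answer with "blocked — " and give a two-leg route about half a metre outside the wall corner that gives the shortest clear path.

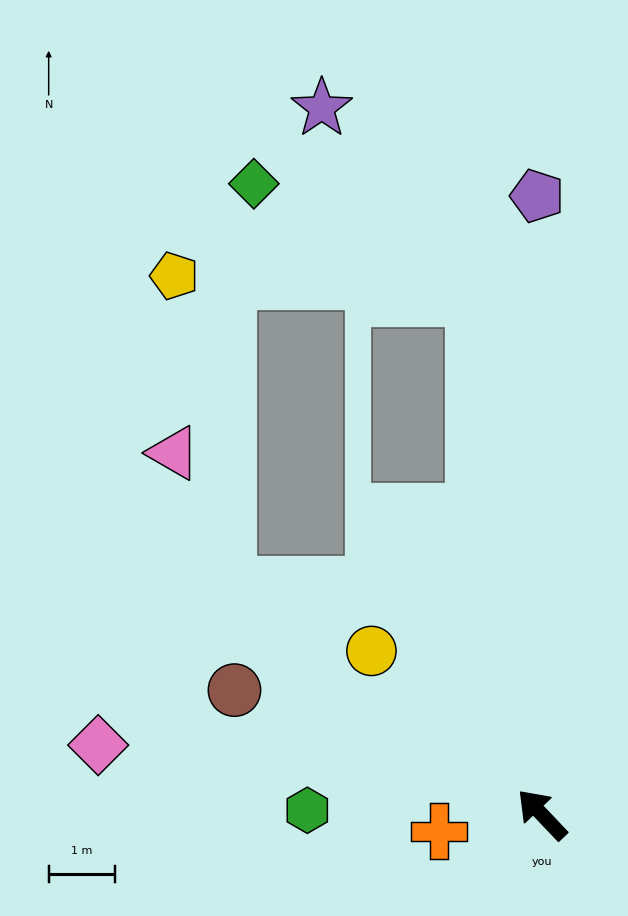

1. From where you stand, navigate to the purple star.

blocked — turn right 36°, forward 7.9 m, then turn left 31°, forward 3.7 m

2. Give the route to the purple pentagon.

turn right 43°, forward 9.3 m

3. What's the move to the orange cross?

turn left 56°, forward 1.6 m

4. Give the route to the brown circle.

turn left 24°, forward 5.0 m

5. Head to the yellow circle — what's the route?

turn left 3°, forward 3.6 m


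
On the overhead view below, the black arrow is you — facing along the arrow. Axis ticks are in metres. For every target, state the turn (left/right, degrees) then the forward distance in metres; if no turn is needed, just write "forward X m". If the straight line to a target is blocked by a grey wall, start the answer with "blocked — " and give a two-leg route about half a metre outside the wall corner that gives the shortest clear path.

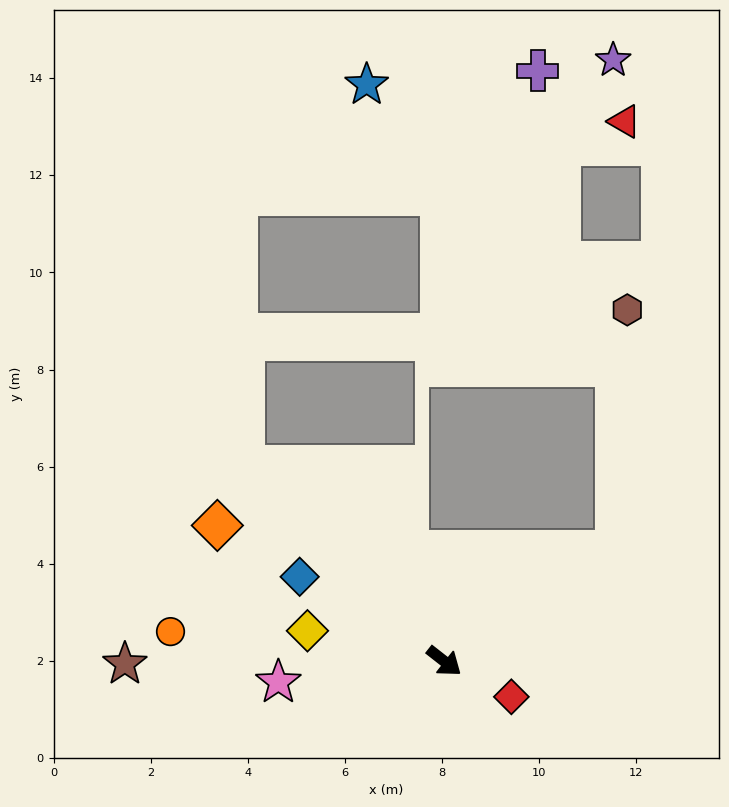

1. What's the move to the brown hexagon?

blocked — turn left 71°, forward 4.2 m, then turn left 54°, forward 5.0 m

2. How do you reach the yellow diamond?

turn right 154°, forward 2.9 m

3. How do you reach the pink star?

turn right 135°, forward 3.4 m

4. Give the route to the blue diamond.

turn right 172°, forward 3.4 m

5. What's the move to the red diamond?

turn left 10°, forward 1.6 m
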